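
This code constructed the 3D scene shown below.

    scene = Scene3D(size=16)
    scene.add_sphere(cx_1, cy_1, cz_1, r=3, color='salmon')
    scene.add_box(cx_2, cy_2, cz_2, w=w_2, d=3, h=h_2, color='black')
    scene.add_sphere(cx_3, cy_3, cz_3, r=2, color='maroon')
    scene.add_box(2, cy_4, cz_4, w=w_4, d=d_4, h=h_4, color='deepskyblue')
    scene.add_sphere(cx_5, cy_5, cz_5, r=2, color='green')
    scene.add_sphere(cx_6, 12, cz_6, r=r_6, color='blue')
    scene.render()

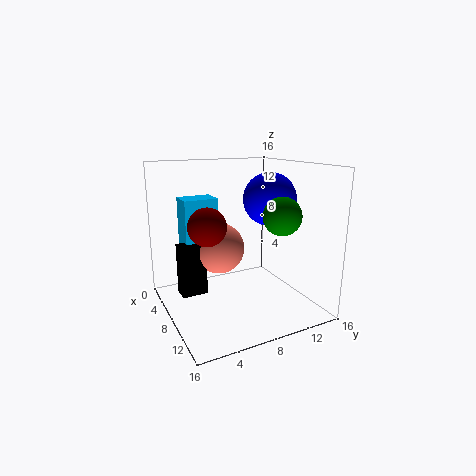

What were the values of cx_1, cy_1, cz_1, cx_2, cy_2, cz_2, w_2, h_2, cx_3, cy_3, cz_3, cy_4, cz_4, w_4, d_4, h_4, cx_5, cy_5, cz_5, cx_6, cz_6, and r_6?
cx_1 = 5, cy_1 = 7, cz_1 = 6, cx_2 = 4, cy_2 = 2, cz_2 = 1, w_2 = 2, h_2 = 6, cx_3 = 9, cy_3 = 4, cz_3 = 10, cy_4 = 3, cz_4 = 6, w_4 = 3, d_4 = 4, h_4 = 6, cx_5 = 12, cy_5 = 11, cz_5 = 11, cx_6 = 8, cz_6 = 12, r_6 = 3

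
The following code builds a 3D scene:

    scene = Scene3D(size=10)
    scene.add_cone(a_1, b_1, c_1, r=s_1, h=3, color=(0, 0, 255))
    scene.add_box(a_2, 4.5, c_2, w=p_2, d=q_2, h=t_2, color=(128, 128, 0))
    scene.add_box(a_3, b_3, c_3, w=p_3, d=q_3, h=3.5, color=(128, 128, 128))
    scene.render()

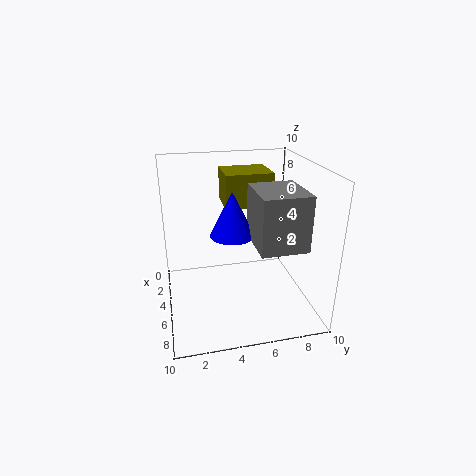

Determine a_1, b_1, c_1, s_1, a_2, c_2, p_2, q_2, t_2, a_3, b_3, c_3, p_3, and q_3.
a_1 = 5.5
b_1 = 4.5
c_1 = 5.5
s_1 = 1.5
a_2 = 0.5
c_2 = 6.5
p_2 = 3
q_2 = 3.5
t_2 = 2.5
a_3 = 5.5
b_3 = 5.5
c_3 = 5.5
p_3 = 3.5
q_3 = 3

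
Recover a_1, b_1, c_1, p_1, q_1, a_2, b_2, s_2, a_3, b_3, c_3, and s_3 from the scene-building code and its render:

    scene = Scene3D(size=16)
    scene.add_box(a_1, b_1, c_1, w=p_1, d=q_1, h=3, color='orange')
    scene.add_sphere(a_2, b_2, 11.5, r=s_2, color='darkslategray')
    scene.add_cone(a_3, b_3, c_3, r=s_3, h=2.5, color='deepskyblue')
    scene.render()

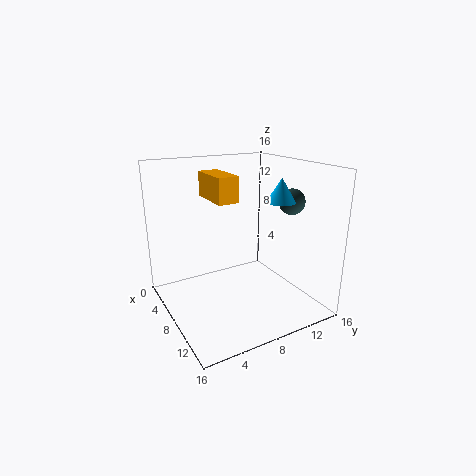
a_1 = 1; b_1 = 6.5; c_1 = 11.5; p_1 = 5.5; q_1 = 2.5; a_2 = 9; b_2 = 14.5; s_2 = 1.5; a_3 = 11.5; b_3 = 11; c_3 = 12.5; s_3 = 1.5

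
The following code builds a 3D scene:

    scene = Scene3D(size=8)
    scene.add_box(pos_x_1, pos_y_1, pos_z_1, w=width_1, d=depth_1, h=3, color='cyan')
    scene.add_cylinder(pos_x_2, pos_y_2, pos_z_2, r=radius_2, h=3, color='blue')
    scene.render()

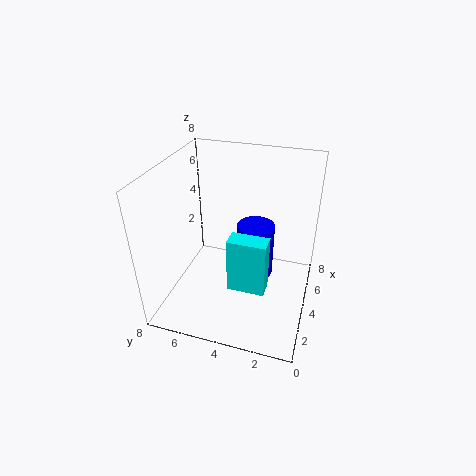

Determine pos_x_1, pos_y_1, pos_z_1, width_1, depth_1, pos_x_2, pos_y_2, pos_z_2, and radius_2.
pos_x_1 = 2
pos_y_1 = 2
pos_z_1 = 2
width_1 = 1
depth_1 = 2
pos_x_2 = 4
pos_y_2 = 3
pos_z_2 = 2
radius_2 = 1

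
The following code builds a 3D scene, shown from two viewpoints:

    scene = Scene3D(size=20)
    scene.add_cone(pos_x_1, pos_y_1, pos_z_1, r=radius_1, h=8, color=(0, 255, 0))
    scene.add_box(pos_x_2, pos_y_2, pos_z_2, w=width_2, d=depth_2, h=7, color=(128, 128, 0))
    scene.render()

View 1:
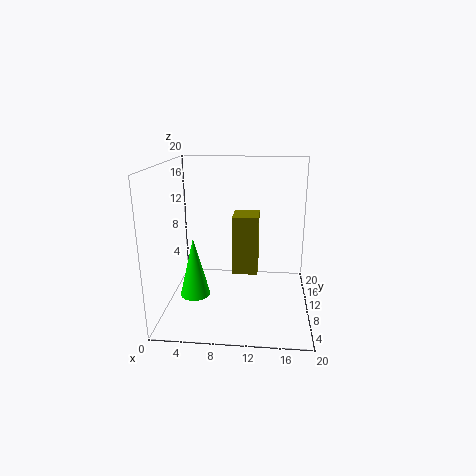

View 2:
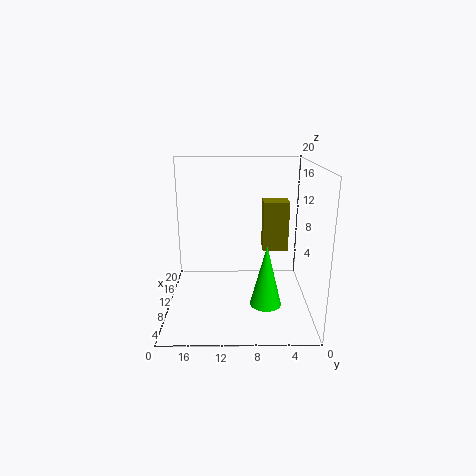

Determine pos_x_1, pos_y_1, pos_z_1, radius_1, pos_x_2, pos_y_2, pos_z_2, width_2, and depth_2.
pos_x_1 = 4.5; pos_y_1 = 6.5; pos_z_1 = 3; radius_1 = 2; pos_x_2 = 10; pos_y_2 = 3; pos_z_2 = 8; width_2 = 3; depth_2 = 3.5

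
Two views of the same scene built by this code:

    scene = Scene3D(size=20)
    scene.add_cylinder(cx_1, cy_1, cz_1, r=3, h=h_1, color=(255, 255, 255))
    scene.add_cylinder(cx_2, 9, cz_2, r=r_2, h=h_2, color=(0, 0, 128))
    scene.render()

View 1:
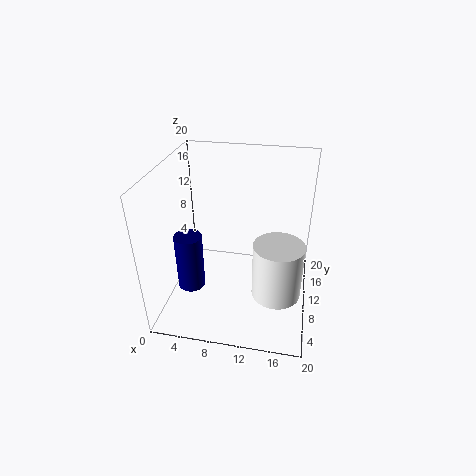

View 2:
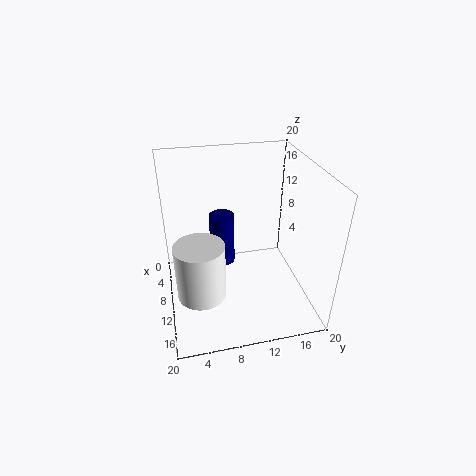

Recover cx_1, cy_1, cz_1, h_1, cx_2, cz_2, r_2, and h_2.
cx_1 = 16
cy_1 = 4
cz_1 = 6.5
h_1 = 7
cx_2 = 3
cz_2 = 1.5
r_2 = 2
h_2 = 8.5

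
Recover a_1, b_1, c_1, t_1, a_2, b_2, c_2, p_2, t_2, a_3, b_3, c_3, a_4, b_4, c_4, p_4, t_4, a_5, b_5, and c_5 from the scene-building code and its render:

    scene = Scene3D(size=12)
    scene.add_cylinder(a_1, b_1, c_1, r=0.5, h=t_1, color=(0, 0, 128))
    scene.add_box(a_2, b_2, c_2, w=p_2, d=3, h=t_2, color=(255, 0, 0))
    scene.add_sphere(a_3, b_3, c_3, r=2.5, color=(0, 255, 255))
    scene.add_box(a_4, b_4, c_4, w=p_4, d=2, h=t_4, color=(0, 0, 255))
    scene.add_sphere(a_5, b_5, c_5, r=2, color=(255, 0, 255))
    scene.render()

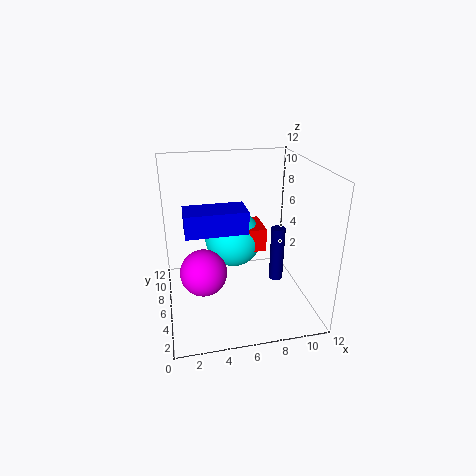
a_1 = 8; b_1 = 2; c_1 = 4.5; t_1 = 4; a_2 = 7; b_2 = 6; c_2 = 4.5; p_2 = 1.5; t_2 = 2; a_3 = 6; b_3 = 8; c_3 = 5; a_4 = 1.5; b_4 = 0.5; c_4 = 9; p_4 = 4; t_4 = 1.5; a_5 = 3; b_5 = 6; c_5 = 3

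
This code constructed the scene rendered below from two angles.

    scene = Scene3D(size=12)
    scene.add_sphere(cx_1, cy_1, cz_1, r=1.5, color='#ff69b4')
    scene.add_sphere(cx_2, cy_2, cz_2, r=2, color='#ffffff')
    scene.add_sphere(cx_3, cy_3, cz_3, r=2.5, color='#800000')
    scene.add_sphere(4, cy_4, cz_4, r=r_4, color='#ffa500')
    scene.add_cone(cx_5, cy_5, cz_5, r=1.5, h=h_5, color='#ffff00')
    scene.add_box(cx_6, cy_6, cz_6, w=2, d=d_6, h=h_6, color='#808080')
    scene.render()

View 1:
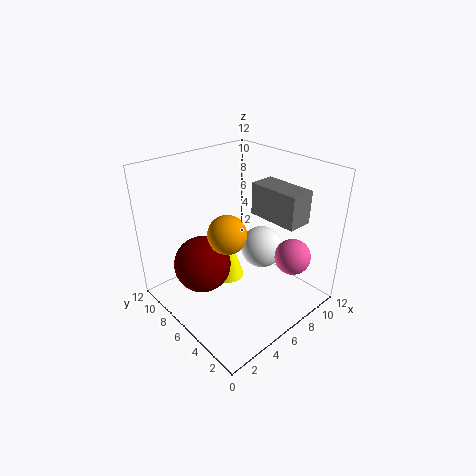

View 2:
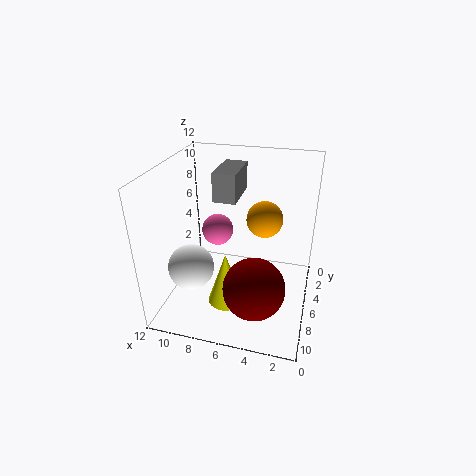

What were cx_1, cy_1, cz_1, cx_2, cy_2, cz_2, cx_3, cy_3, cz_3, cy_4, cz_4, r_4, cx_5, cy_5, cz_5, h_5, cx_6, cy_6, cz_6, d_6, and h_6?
cx_1 = 9; cy_1 = 2.5; cz_1 = 4.5; cx_2 = 10; cy_2 = 7; cz_2 = 3; cx_3 = 4; cy_3 = 8.5; cz_3 = 3; cy_4 = 5; cz_4 = 7.5; r_4 = 1.5; cx_5 = 6.5; cy_5 = 8; cz_5 = 1; h_5 = 4.5; cx_6 = 6.5; cy_6 = 1; cz_6 = 8.5; d_6 = 4; h_6 = 2.5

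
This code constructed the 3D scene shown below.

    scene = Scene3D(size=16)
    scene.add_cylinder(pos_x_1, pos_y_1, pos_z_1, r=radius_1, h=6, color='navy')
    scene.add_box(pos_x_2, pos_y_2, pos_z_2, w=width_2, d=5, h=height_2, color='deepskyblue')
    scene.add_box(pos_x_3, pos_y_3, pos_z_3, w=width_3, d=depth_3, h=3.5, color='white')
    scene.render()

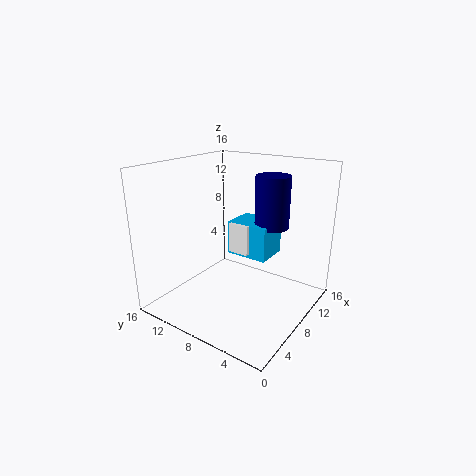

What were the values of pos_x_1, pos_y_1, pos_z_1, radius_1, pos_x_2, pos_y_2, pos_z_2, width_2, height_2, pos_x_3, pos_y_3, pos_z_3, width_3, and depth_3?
pos_x_1 = 12
pos_y_1 = 6
pos_z_1 = 8.5
radius_1 = 2
pos_x_2 = 9.5
pos_y_2 = 5.5
pos_z_2 = 5
width_2 = 4
height_2 = 4
pos_x_3 = 9
pos_y_3 = 7.5
pos_z_3 = 5.5
width_3 = 2
depth_3 = 2.5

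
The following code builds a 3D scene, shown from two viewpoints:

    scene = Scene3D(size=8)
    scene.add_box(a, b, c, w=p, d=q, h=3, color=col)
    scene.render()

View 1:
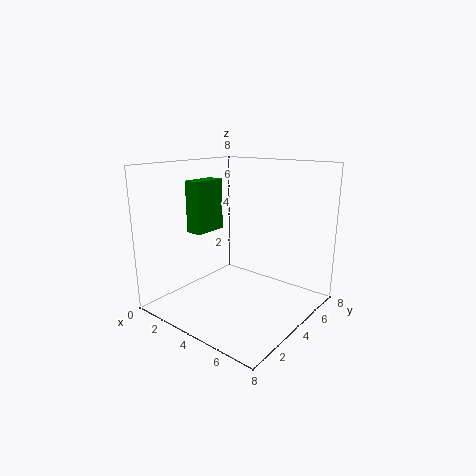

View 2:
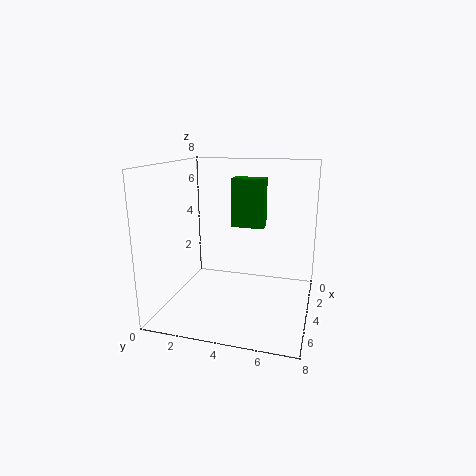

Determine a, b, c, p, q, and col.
a = 1; b = 3; c = 4; p = 1; q = 2; col = 'green'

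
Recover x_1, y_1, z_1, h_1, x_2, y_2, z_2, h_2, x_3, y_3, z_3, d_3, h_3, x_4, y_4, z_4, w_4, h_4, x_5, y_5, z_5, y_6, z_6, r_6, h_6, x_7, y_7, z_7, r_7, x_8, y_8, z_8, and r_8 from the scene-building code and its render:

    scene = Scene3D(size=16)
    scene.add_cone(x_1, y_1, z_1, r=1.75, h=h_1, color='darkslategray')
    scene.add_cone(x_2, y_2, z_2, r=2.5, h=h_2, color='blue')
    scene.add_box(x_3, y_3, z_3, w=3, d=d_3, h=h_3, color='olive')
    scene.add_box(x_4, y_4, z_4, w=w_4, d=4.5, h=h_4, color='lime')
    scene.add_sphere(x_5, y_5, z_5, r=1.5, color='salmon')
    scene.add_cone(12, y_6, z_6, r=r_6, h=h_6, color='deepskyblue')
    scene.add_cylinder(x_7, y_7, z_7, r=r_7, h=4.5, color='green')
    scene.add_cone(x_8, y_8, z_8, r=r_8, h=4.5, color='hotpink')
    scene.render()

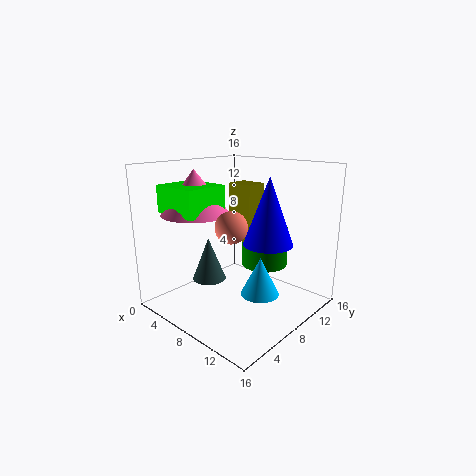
x_1 = 7.25
y_1 = 4.25
z_1 = 4.25
h_1 = 4.5
x_2 = 12.5
y_2 = 7.5
z_2 = 8.5
h_2 = 6.75
x_3 = 5.75
y_3 = 9
z_3 = 7.25
d_3 = 2.5
h_3 = 6.5
x_4 = 3.5
y_4 = 1
z_4 = 11.5
w_4 = 5
h_4 = 2.75
x_5 = 11.5
y_5 = 3.25
z_5 = 11
y_6 = 7
z_6 = 3
r_6 = 2
h_6 = 4
x_7 = 8.5
y_7 = 12.25
z_7 = 3.75
r_7 = 2.75
x_8 = 6
y_8 = 3.75
z_8 = 11.25
r_8 = 3.5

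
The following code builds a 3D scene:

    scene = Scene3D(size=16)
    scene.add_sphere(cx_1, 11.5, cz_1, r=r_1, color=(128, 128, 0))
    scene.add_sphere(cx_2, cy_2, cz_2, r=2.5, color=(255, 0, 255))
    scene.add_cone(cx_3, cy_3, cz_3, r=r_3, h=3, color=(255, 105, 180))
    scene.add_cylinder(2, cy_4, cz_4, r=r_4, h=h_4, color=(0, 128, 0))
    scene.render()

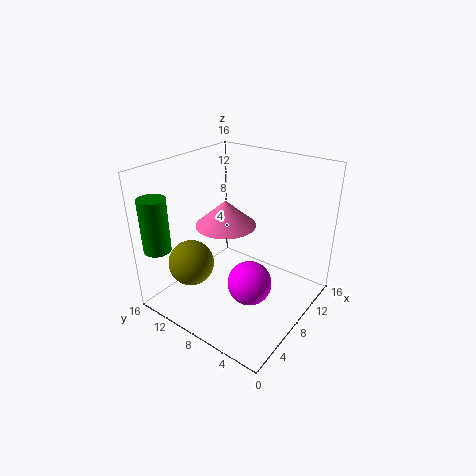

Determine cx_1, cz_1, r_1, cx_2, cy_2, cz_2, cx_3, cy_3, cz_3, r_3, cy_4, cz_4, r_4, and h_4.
cx_1 = 4, cz_1 = 5.5, r_1 = 2.5, cx_2 = 7.5, cy_2 = 6, cz_2 = 3, cx_3 = 9, cy_3 = 10.5, cz_3 = 8.5, r_3 = 3.5, cy_4 = 14.5, cz_4 = 7, r_4 = 1.5, h_4 = 6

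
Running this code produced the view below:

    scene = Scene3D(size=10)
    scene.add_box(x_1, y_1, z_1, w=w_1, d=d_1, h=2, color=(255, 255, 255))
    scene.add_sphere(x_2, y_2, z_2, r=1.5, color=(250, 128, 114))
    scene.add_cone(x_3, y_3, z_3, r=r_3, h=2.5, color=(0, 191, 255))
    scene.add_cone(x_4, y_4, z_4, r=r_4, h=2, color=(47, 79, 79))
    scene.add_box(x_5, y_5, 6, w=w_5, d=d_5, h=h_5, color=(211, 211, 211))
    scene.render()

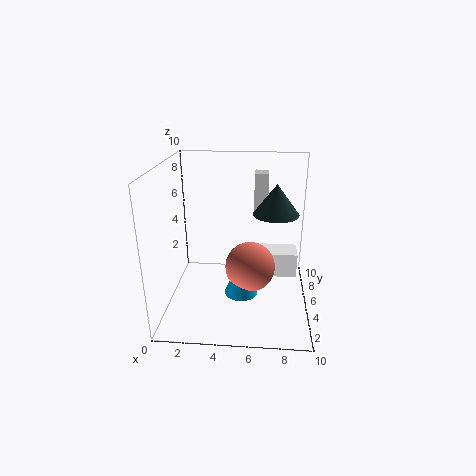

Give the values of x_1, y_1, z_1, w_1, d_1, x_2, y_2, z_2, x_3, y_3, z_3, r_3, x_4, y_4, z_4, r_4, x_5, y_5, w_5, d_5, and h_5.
x_1 = 6.5; y_1 = 7.5; z_1 = 0.5; w_1 = 3; d_1 = 2; x_2 = 6; y_2 = 2; z_2 = 4.5; x_3 = 5.5; y_3 = 1.5; z_3 = 3; r_3 = 1; x_4 = 7.5; y_4 = 4.5; z_4 = 7; r_4 = 1.5; x_5 = 6; y_5 = 7; w_5 = 1; d_5 = 1.5; h_5 = 3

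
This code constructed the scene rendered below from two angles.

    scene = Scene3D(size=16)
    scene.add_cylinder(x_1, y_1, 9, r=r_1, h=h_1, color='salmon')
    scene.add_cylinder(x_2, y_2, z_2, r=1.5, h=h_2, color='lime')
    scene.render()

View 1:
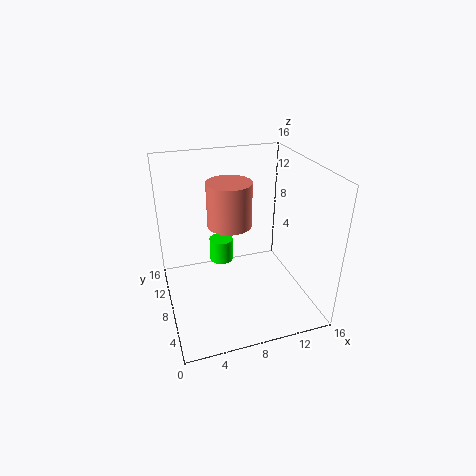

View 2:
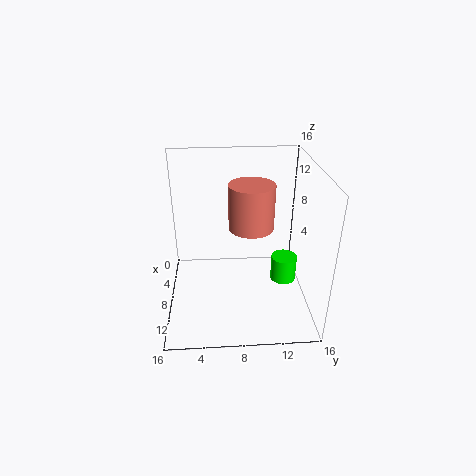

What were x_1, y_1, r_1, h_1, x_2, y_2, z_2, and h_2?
x_1 = 7.5; y_1 = 9.5; r_1 = 2.5; h_1 = 5; x_2 = 7.5; y_2 = 13.5; z_2 = 2; h_2 = 3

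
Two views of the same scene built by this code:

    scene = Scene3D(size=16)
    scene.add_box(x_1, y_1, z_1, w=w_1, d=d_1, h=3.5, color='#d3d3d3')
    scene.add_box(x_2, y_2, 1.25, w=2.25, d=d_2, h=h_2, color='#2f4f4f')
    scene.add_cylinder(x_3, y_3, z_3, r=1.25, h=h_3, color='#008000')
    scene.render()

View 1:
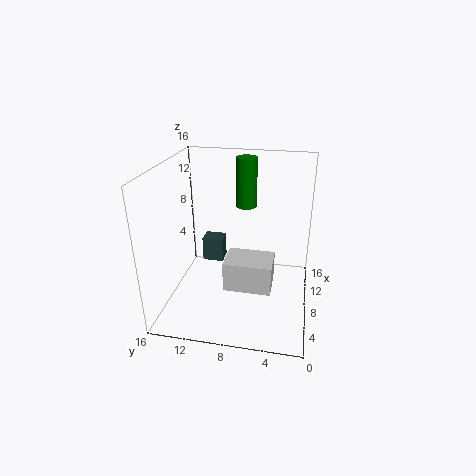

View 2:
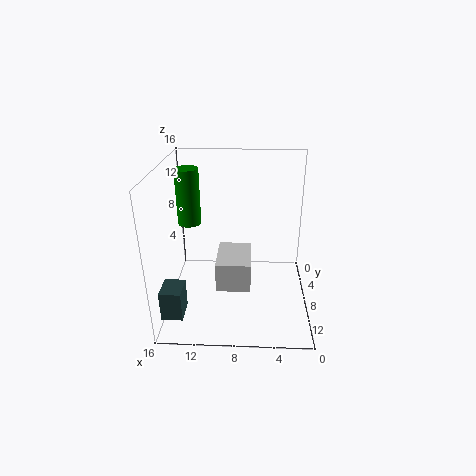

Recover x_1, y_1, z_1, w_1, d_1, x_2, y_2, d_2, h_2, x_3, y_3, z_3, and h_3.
x_1 = 6.5
y_1 = 4
z_1 = 1.75
w_1 = 4
d_1 = 5.5
x_2 = 13.5
y_2 = 11.25
d_2 = 2.75
h_2 = 3.25
x_3 = 13.25
y_3 = 8
z_3 = 9.75
h_3 = 6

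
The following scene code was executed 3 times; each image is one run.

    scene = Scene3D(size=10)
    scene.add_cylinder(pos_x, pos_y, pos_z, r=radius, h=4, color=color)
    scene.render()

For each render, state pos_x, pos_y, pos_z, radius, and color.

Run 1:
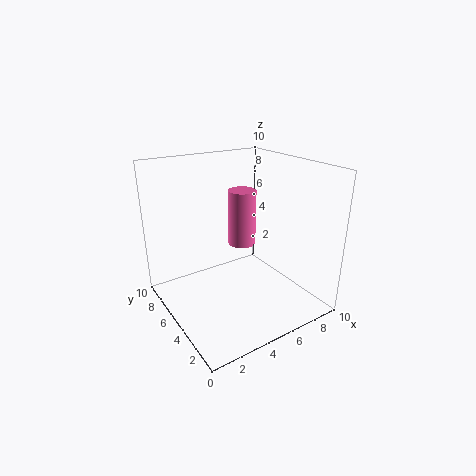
pos_x = 6, pos_y = 6, pos_z = 4, radius = 1, color = 'hotpink'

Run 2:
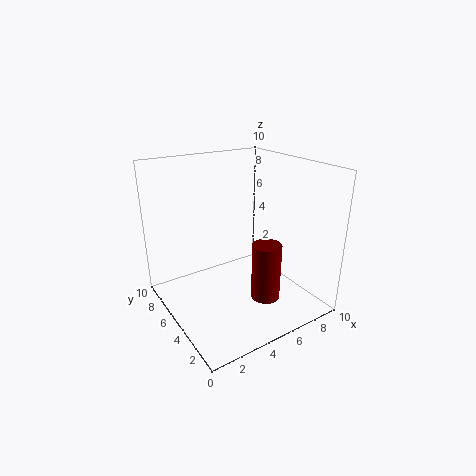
pos_x = 6, pos_y = 3, pos_z = 1, radius = 1, color = 'maroon'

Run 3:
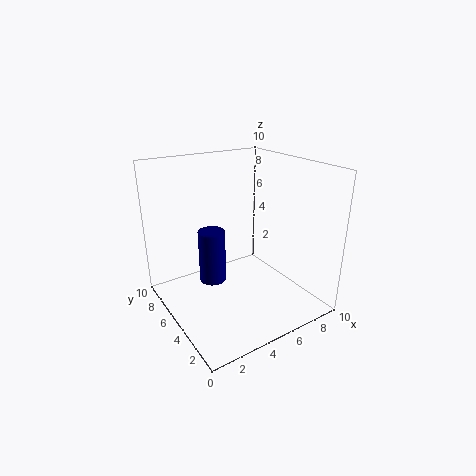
pos_x = 4, pos_y = 7, pos_z = 1, radius = 1, color = 'navy'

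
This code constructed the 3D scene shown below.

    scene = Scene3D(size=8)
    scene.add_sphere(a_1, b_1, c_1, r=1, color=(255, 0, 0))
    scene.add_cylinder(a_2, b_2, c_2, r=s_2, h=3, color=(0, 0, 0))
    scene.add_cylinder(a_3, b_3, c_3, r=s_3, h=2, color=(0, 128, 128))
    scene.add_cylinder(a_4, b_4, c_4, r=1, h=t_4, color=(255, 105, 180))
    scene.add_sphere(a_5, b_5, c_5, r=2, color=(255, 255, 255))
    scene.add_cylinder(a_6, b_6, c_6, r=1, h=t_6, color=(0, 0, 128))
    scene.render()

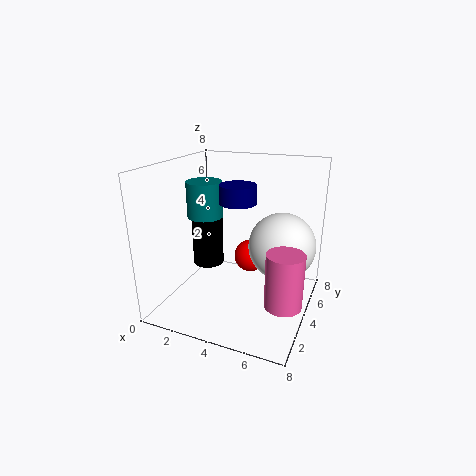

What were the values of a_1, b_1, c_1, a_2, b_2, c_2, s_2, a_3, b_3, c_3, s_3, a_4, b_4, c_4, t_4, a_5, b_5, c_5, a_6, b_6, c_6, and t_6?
a_1 = 4
b_1 = 6
c_1 = 2
a_2 = 1
b_2 = 6
c_2 = 1
s_2 = 1
a_3 = 2
b_3 = 4
c_3 = 5
s_3 = 1
a_4 = 7
b_4 = 3
c_4 = 1
t_4 = 3
a_5 = 6
b_5 = 6
c_5 = 3
a_6 = 4
b_6 = 4
c_6 = 6
t_6 = 1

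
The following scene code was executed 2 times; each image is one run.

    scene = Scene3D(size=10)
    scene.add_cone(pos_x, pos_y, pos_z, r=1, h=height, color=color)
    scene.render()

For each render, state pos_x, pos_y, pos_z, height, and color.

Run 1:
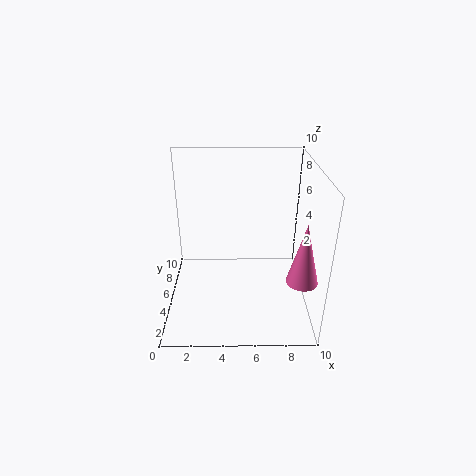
pos_x = 9, pos_y = 2, pos_z = 3.5, height = 4, color = 'hotpink'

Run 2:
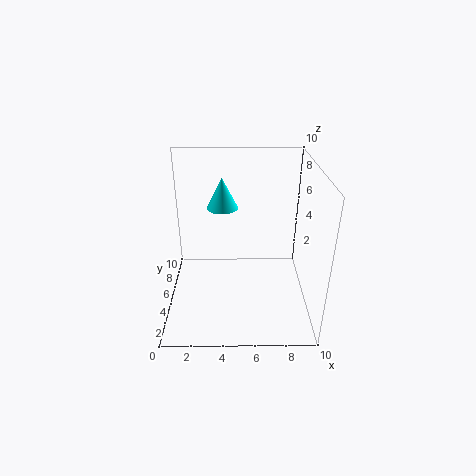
pos_x = 4, pos_y = 4.5, pos_z = 7.5, height = 2, color = 'cyan'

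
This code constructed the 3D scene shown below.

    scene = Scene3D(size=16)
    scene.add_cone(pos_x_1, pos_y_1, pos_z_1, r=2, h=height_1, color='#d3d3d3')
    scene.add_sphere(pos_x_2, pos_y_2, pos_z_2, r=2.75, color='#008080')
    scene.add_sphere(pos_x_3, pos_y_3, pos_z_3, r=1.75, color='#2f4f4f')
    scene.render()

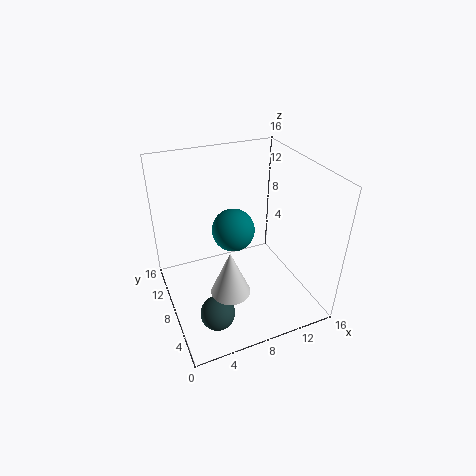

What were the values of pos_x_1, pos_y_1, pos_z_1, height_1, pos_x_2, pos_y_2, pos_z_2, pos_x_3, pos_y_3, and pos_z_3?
pos_x_1 = 5.25; pos_y_1 = 3.5; pos_z_1 = 5; height_1 = 4.75; pos_x_2 = 9.5; pos_y_2 = 13; pos_z_2 = 5.75; pos_x_3 = 3.5; pos_y_3 = 2.75; pos_z_3 = 3.25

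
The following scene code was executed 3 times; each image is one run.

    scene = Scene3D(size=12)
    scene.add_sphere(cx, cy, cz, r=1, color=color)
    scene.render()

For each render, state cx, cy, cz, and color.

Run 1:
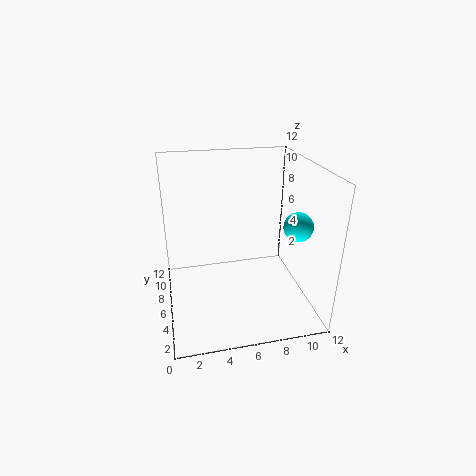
cx = 9, cy = 1, cz = 9, color = 'cyan'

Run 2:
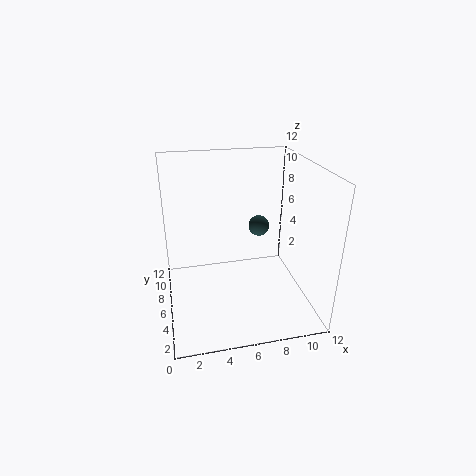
cx = 9, cy = 10, cz = 5, color = 'darkslategray'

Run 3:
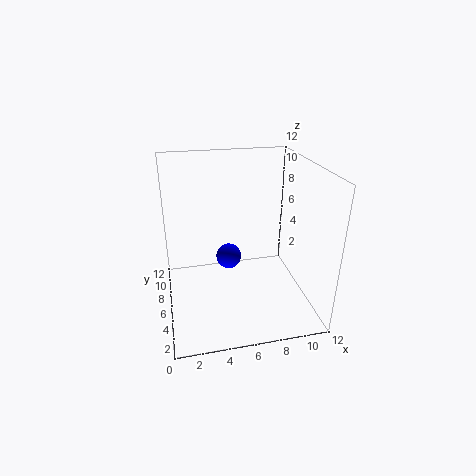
cx = 5, cy = 5, cz = 5, color = 'blue'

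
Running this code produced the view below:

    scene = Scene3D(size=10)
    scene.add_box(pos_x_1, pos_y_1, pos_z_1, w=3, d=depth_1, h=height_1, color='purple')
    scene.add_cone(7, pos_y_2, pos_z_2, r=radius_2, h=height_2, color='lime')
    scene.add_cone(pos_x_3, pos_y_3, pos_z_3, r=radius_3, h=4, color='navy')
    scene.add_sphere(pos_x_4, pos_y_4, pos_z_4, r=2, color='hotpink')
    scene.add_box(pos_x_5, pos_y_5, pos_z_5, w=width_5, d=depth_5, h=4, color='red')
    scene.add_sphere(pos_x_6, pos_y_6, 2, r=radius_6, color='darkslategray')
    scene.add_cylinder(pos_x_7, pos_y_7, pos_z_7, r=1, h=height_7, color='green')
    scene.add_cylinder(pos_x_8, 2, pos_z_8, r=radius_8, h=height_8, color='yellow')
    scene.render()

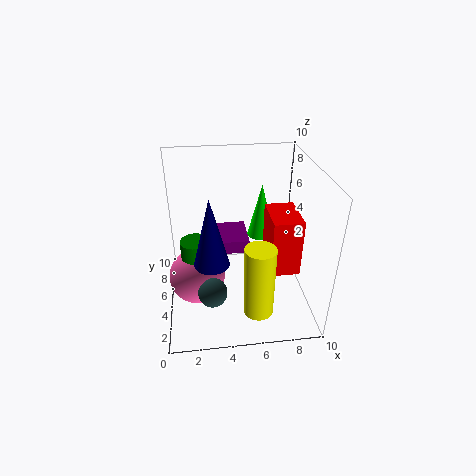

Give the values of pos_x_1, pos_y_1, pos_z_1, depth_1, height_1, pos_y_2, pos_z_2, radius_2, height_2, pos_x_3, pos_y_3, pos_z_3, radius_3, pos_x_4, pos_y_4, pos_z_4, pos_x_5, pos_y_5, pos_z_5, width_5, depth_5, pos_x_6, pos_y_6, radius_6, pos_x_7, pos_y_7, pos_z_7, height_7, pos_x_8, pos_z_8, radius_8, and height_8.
pos_x_1 = 3, pos_y_1 = 6, pos_z_1 = 3, depth_1 = 3, height_1 = 1, pos_y_2 = 7, pos_z_2 = 4, radius_2 = 1, height_2 = 4, pos_x_3 = 3, pos_y_3 = 1, pos_z_3 = 6, radius_3 = 1, pos_x_4 = 2, pos_y_4 = 5, pos_z_4 = 2, pos_x_5 = 7, pos_y_5 = 3, pos_z_5 = 3, width_5 = 2, depth_5 = 3, pos_x_6 = 3, pos_y_6 = 3, radius_6 = 1, pos_x_7 = 2, pos_y_7 = 5, pos_z_7 = 2, height_7 = 3, pos_x_8 = 6, pos_z_8 = 1, radius_8 = 1, height_8 = 5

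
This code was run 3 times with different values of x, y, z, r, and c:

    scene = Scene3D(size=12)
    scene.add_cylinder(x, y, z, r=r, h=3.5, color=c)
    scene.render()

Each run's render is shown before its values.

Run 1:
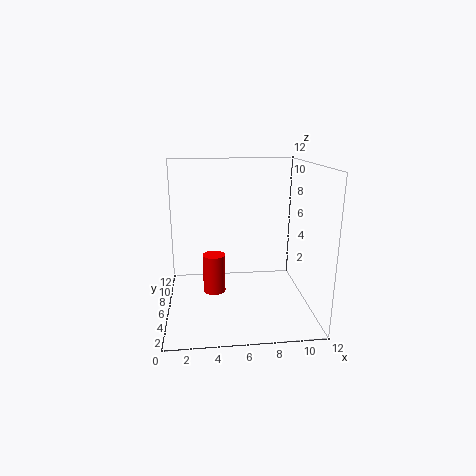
x = 4; y = 7.5; z = 0.5; r = 1; c = 'red'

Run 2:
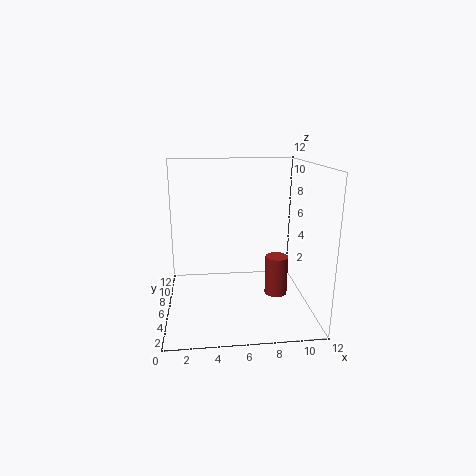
x = 9.5; y = 6.5; z = 0.5; r = 1; c = 'brown'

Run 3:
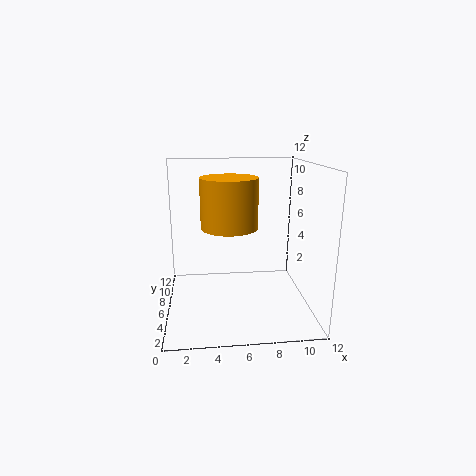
x = 5; y = 2.5; z = 8; r = 2; c = 'orange'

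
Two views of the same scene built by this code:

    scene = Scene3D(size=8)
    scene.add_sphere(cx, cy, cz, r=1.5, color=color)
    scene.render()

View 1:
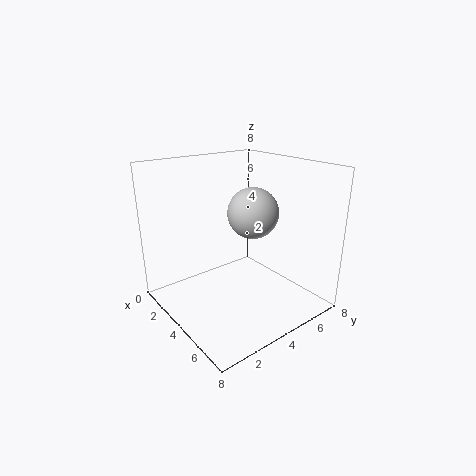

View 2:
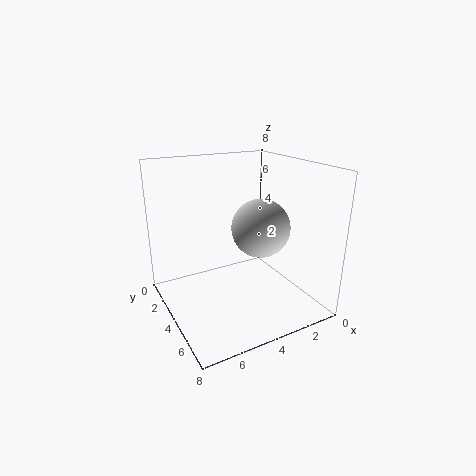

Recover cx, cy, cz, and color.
cx = 3.5
cy = 5.5
cz = 5
color = 'lightgray'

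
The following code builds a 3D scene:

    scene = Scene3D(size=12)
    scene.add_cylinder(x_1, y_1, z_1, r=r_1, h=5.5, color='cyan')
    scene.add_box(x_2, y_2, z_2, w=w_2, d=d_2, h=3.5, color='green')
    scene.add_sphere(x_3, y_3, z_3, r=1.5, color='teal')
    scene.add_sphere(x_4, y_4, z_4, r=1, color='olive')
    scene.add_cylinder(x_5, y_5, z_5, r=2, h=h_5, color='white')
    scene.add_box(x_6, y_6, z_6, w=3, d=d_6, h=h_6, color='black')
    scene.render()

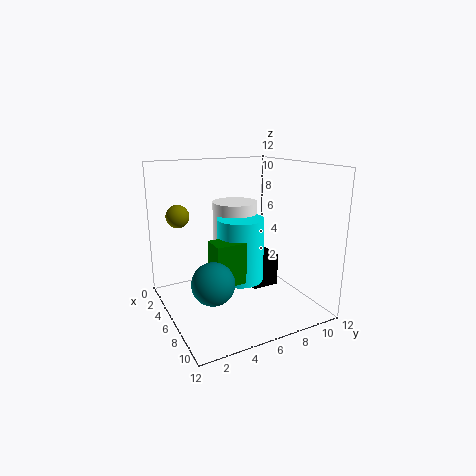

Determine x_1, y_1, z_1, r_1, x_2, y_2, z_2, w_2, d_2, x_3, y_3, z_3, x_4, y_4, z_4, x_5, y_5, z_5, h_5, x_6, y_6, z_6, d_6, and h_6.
x_1 = 5.5
y_1 = 6.5
z_1 = 2
r_1 = 2
x_2 = 5.5
y_2 = 3.5
z_2 = 2.5
w_2 = 2
d_2 = 2.5
x_3 = 10
y_3 = 2
z_3 = 4.5
x_4 = 2.5
y_4 = 2
z_4 = 7.5
x_5 = 3.5
y_5 = 7
z_5 = 4.5
h_5 = 4
x_6 = 2.5
y_6 = 8
z_6 = 0.5
d_6 = 2.5
h_6 = 3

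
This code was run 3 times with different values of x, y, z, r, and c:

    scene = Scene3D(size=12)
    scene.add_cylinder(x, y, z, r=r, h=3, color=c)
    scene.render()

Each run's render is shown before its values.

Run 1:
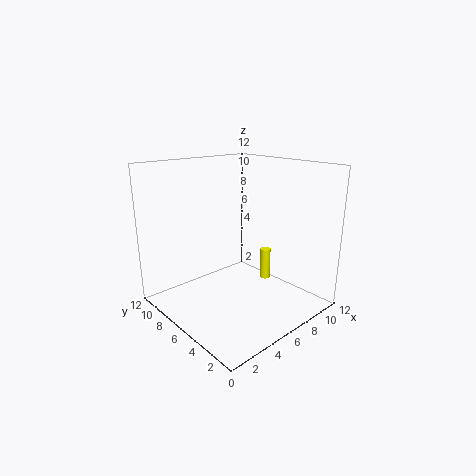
x = 10.5, y = 7, z = 0.5, r = 0.5, c = 'yellow'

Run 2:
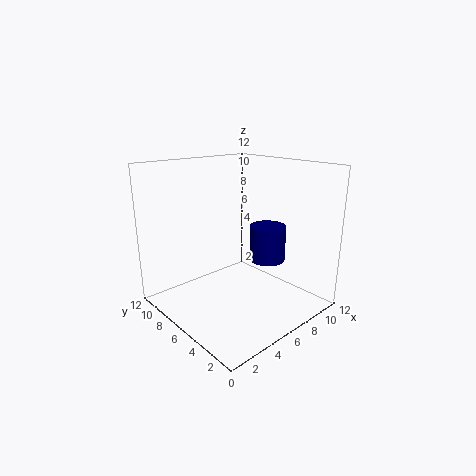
x = 8, y = 4.5, z = 4, r = 1.5, c = 'navy'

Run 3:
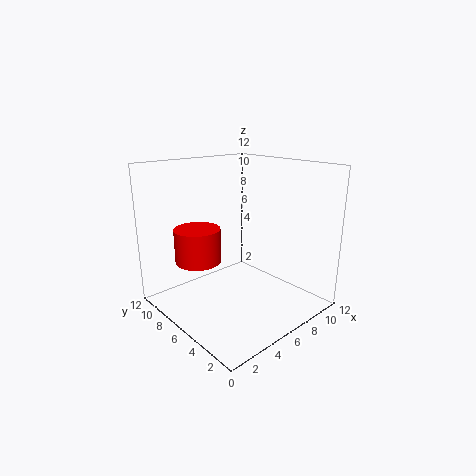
x = 4, y = 9, z = 3.5, r = 2, c = 'red'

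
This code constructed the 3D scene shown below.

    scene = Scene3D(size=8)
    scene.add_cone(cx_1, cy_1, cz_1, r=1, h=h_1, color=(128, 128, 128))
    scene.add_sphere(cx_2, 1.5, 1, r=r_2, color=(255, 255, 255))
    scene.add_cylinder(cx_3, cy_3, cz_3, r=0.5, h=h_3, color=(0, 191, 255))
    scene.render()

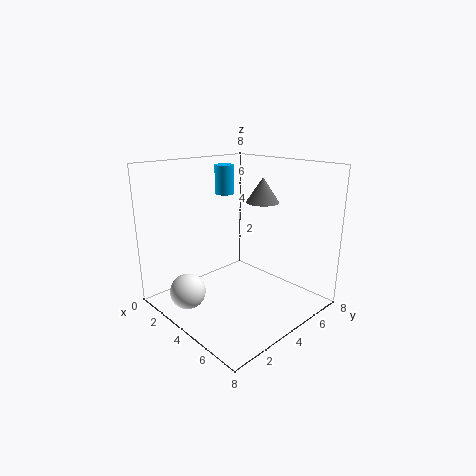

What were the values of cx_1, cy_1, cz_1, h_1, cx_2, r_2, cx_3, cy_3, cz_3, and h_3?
cx_1 = 3.5
cy_1 = 6.5
cz_1 = 5.5
h_1 = 1.5
cx_2 = 2.5
r_2 = 1
cx_3 = 3.5
cy_3 = 3.5
cz_3 = 6.5
h_3 = 1.5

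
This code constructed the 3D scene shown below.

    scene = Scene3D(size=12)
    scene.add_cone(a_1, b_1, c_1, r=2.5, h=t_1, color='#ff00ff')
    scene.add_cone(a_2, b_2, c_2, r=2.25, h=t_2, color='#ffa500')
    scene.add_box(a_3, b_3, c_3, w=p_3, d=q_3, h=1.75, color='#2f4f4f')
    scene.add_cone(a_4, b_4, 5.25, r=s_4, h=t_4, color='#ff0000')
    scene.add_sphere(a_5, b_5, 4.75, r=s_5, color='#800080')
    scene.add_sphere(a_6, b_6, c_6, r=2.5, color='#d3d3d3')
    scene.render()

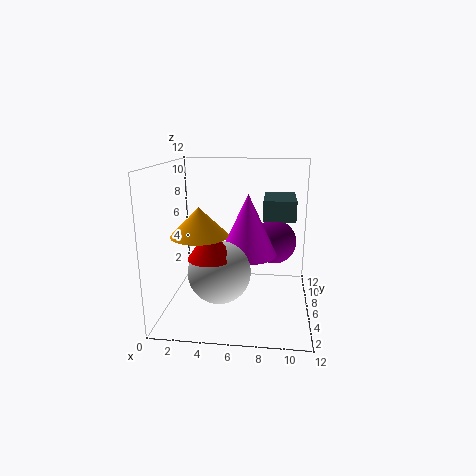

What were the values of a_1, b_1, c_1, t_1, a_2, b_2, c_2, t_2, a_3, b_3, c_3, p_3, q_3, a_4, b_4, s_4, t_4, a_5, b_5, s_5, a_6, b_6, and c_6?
a_1 = 6.75
b_1 = 7
c_1 = 4.25
t_1 = 5.25
a_2 = 3.25
b_2 = 4
c_2 = 6.75
t_2 = 2.25
a_3 = 8
b_3 = 6.75
c_3 = 7.25
p_3 = 2.75
q_3 = 4.25
a_4 = 4.25
b_4 = 3.25
s_4 = 1.75
t_4 = 2.5
a_5 = 9
b_5 = 9
s_5 = 2
a_6 = 4.75
b_6 = 4
c_6 = 3.75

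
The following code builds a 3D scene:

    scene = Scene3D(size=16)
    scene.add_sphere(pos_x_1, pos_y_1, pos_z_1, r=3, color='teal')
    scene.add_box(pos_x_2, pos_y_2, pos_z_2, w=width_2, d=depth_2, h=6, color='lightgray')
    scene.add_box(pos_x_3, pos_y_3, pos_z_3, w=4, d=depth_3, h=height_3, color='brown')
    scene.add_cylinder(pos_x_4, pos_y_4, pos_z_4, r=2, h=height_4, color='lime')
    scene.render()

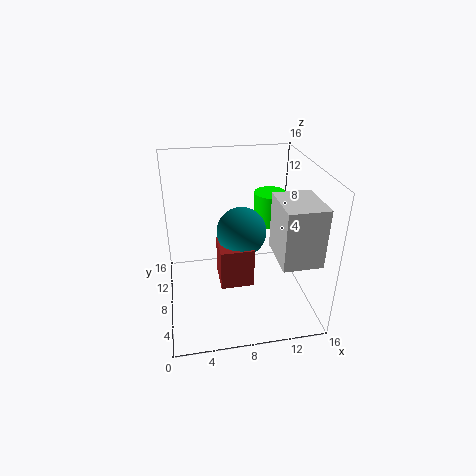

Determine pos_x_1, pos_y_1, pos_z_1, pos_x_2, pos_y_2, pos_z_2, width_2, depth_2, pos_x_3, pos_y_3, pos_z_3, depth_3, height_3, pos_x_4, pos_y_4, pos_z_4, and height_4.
pos_x_1 = 9; pos_y_1 = 11; pos_z_1 = 7; pos_x_2 = 11; pos_y_2 = 1; pos_z_2 = 8; width_2 = 4; depth_2 = 5; pos_x_3 = 6; pos_y_3 = 8; pos_z_3 = 1; depth_3 = 4; height_3 = 5; pos_x_4 = 13; pos_y_4 = 13; pos_z_4 = 7; height_4 = 4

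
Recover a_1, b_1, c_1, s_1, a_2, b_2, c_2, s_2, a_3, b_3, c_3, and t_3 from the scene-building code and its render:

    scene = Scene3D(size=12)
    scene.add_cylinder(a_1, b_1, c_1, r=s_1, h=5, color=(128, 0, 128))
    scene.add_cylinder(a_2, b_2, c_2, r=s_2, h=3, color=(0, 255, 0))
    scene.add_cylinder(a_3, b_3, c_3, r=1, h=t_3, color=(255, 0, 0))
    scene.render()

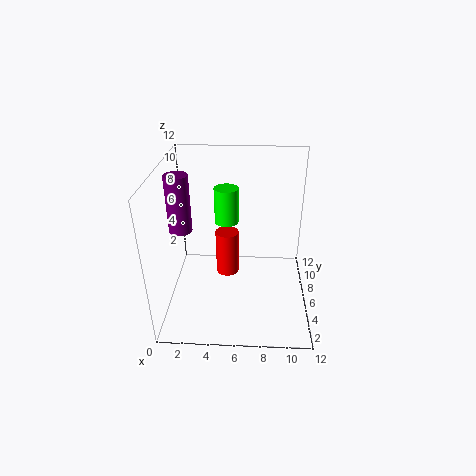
a_1 = 1; b_1 = 7; c_1 = 6; s_1 = 1; a_2 = 5; b_2 = 7; c_2 = 7; s_2 = 1; a_3 = 5; b_3 = 7; c_3 = 2; t_3 = 4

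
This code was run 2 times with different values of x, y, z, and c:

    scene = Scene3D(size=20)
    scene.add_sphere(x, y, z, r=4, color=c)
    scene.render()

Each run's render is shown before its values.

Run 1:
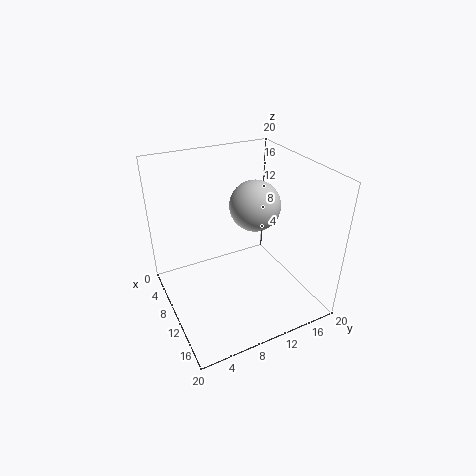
x = 5
y = 15.5
z = 11.5
c = 'lightgray'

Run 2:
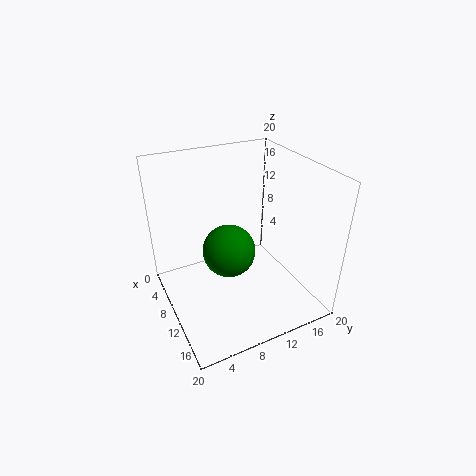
x = 7
y = 10
z = 6
c = 'green'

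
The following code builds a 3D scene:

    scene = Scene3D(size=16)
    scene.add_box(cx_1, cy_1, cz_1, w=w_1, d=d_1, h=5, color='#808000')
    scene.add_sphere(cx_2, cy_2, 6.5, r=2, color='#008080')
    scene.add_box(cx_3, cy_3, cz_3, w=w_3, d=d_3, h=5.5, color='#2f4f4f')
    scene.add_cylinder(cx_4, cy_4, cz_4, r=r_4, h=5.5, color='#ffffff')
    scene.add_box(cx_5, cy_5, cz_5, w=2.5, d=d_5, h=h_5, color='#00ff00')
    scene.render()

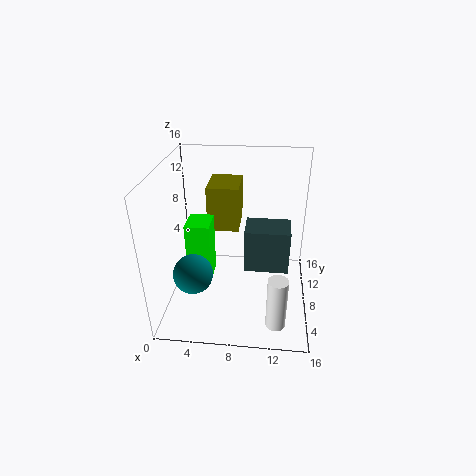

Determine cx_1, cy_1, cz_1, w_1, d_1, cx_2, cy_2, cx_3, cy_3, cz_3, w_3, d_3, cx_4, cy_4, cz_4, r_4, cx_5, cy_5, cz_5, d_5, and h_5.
cx_1 = 4.5
cy_1 = 8.5
cz_1 = 8.5
w_1 = 3.5
d_1 = 4.5
cx_2 = 4
cy_2 = 3
cx_3 = 8.5
cy_3 = 10
cz_3 = 2
w_3 = 5.5
d_3 = 4
cx_4 = 12.5
cy_4 = 1.5
cz_4 = 2
r_4 = 1
cx_5 = 3
cy_5 = 4.5
cz_5 = 4.5
d_5 = 3
h_5 = 6.5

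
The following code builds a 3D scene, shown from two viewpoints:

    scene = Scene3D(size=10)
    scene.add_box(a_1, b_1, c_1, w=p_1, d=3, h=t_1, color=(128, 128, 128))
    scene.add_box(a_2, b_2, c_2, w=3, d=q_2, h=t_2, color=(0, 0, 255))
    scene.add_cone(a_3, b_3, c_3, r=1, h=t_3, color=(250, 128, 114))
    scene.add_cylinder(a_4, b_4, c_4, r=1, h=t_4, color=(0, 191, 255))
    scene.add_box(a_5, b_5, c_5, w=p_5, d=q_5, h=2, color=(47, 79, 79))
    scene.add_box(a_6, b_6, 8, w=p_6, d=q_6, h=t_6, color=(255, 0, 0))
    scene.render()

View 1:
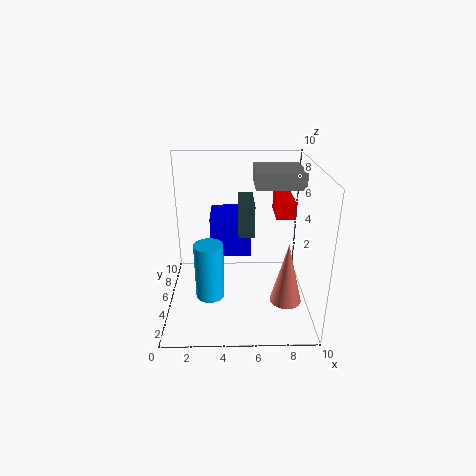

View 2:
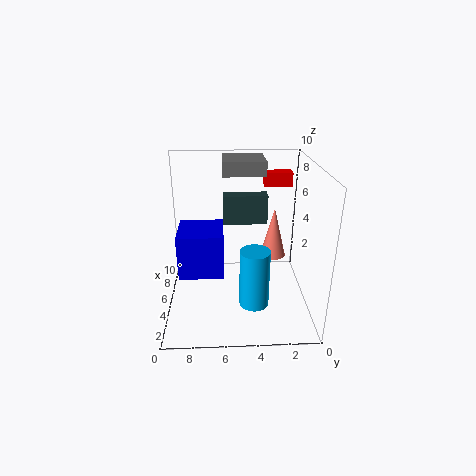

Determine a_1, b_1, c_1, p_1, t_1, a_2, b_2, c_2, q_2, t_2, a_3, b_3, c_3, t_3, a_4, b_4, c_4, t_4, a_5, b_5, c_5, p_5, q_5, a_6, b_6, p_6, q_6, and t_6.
a_1 = 6, b_1 = 3, c_1 = 9, p_1 = 3, t_1 = 1, a_2 = 3, b_2 = 6, c_2 = 3, q_2 = 3, t_2 = 3, a_3 = 8, b_3 = 2, c_3 = 2, t_3 = 4, a_4 = 3, b_4 = 4, c_4 = 1, t_4 = 4, a_5 = 5, b_5 = 3, c_5 = 6, p_5 = 1, q_5 = 3, a_6 = 7, b_6 = 1, p_6 = 1, q_6 = 2, t_6 = 1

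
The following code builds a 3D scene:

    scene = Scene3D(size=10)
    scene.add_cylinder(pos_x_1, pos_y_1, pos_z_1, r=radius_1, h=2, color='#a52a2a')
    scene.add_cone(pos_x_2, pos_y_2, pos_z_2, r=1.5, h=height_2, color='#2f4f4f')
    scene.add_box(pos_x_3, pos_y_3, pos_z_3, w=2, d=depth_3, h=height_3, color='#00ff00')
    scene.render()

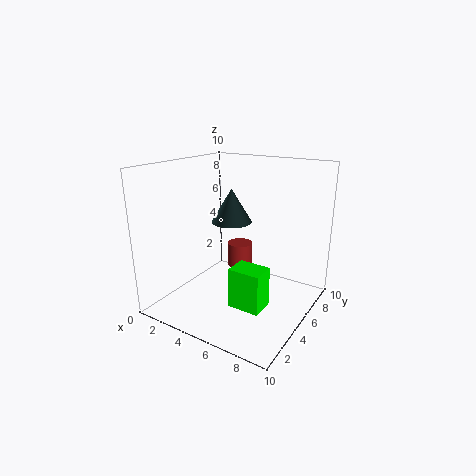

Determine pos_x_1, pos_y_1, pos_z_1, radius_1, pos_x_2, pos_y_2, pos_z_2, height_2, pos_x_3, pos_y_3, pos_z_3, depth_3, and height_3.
pos_x_1 = 3
pos_y_1 = 8.5
pos_z_1 = 1
radius_1 = 1
pos_x_2 = 3.5
pos_y_2 = 6.5
pos_z_2 = 5.5
height_2 = 2.5
pos_x_3 = 6.5
pos_y_3 = 1.5
pos_z_3 = 2
depth_3 = 1.5
height_3 = 2.5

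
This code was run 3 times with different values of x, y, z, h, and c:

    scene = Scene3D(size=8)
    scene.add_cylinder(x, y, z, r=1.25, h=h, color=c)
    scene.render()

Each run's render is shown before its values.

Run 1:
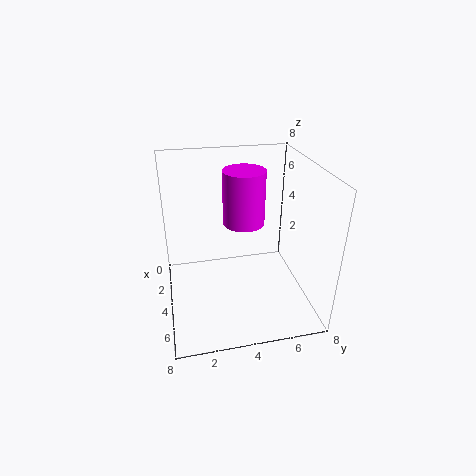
x = 2.25, y = 4.75, z = 4, h = 3.25, c = 'magenta'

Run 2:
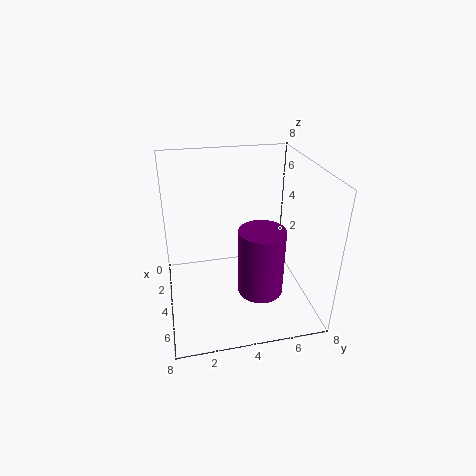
x = 5.25, y = 5, z = 1.25, h = 3.75, c = 'purple'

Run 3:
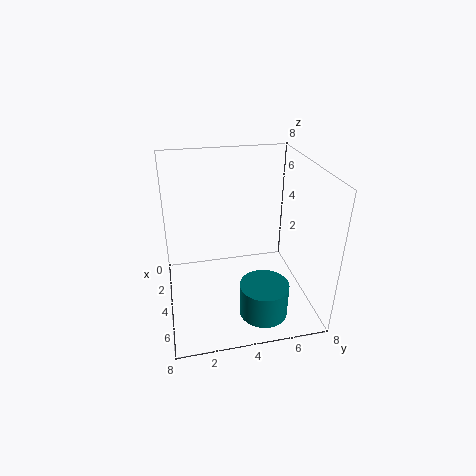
x = 6.75, y = 4.75, z = 1, h = 1.75, c = 'teal'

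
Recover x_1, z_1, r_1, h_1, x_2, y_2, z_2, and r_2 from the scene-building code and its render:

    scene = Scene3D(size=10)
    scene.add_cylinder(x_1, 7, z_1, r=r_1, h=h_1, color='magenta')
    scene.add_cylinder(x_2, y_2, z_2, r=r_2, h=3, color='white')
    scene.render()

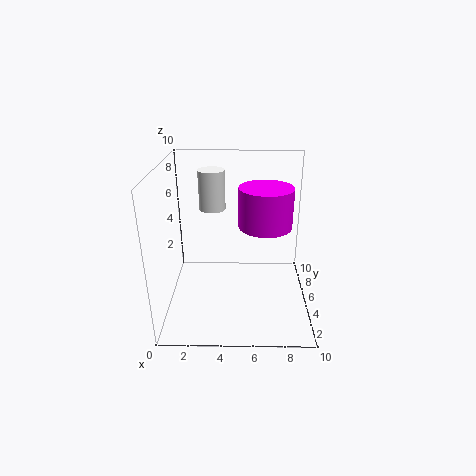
x_1 = 7
z_1 = 5
r_1 = 2
h_1 = 3
x_2 = 3
y_2 = 8
z_2 = 6
r_2 = 1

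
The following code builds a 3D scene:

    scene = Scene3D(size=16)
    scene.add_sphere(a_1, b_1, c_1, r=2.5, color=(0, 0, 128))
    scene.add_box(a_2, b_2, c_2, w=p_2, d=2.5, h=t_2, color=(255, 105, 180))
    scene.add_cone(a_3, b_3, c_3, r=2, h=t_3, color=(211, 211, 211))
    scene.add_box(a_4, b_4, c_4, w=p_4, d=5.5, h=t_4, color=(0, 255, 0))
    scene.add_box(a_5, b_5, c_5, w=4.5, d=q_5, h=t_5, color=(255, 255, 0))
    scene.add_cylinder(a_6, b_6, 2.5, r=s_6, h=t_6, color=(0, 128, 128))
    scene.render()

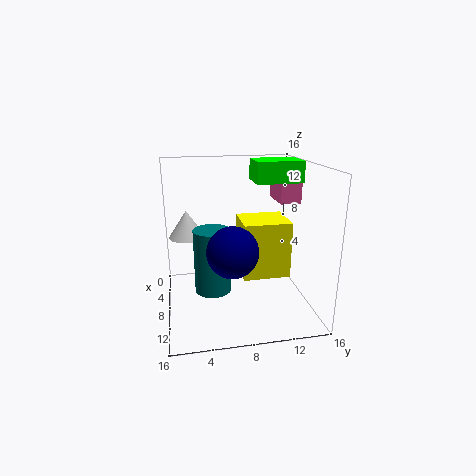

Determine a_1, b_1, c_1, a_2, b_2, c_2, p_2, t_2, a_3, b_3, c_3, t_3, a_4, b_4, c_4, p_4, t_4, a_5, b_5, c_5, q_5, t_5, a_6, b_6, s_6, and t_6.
a_1 = 13; b_1 = 6.5; c_1 = 8.5; a_2 = 1.5; b_2 = 13.5; c_2 = 11; p_2 = 4.5; t_2 = 3; a_3 = 6.5; b_3 = 2.5; c_3 = 8; t_3 = 3; a_4 = 2.5; b_4 = 10.5; c_4 = 13.5; p_4 = 4; t_4 = 2.5; a_5 = 7; b_5 = 8; c_5 = 4.5; q_5 = 5; t_5 = 6; a_6 = 9; b_6 = 5; s_6 = 2; t_6 = 7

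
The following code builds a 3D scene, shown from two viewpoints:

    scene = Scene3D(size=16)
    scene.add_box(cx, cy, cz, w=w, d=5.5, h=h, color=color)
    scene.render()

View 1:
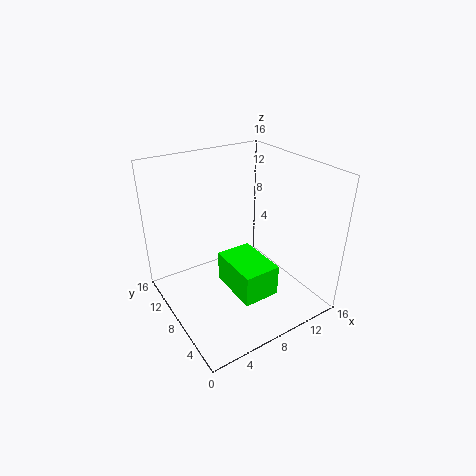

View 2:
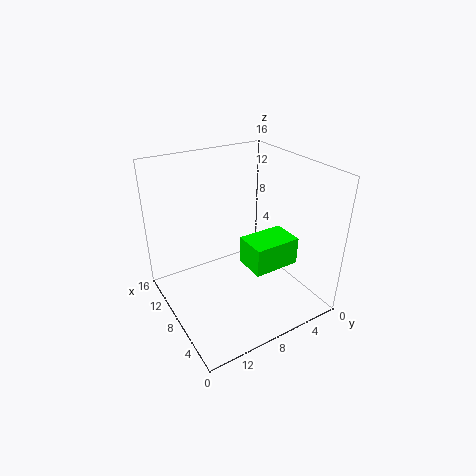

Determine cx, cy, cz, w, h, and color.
cx = 5; cy = 1.75; cz = 4.25; w = 3.75; h = 3.25; color = 'lime'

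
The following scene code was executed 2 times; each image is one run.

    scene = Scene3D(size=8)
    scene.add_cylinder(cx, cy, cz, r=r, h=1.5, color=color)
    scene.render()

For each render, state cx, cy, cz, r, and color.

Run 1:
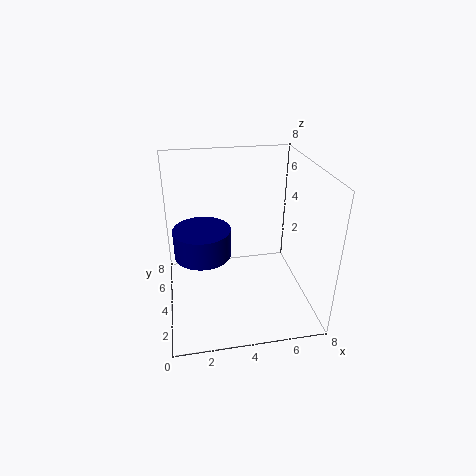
cx = 2, cy = 3.5, cz = 3.5, r = 1.5, color = 'navy'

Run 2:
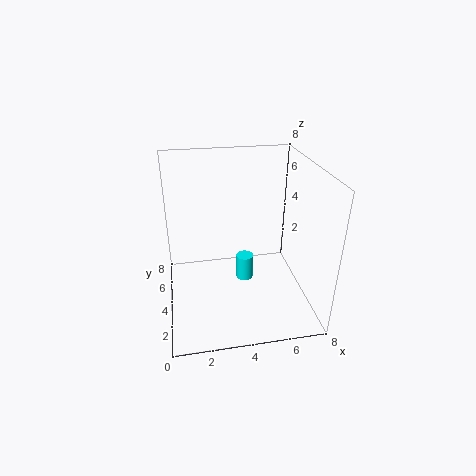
cx = 4.5, cy = 4.5, cz = 1, r = 0.5, color = 'cyan'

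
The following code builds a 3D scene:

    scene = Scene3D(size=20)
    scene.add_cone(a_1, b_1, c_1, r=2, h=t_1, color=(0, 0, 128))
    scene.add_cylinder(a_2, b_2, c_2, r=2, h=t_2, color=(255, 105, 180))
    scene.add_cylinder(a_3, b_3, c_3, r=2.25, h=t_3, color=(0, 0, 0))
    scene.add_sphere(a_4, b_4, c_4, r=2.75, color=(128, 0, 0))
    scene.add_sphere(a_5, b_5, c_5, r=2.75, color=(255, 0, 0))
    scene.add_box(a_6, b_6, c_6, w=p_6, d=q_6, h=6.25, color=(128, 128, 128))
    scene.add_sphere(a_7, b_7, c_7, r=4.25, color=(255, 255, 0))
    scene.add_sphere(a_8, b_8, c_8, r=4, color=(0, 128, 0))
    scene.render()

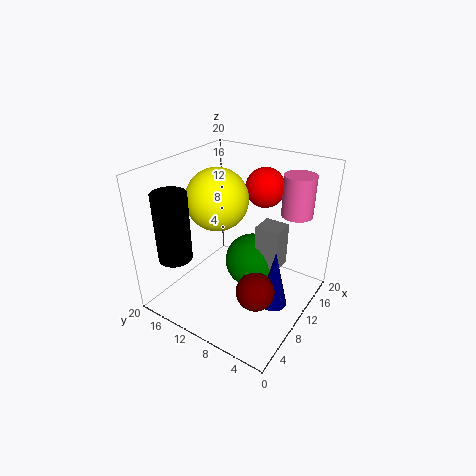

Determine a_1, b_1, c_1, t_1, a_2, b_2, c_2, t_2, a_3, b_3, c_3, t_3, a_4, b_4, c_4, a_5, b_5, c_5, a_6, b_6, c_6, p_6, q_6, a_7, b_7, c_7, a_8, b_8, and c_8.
a_1 = 11
b_1 = 4.5
c_1 = 0.25
t_1 = 8.75
a_2 = 12.5
b_2 = 2.75
c_2 = 14.5
t_2 = 5.25
a_3 = 3.25
b_3 = 15.5
c_3 = 8.5
t_3 = 9.25
a_4 = 8.75
b_4 = 6.25
c_4 = 3
a_5 = 14.5
b_5 = 8.5
c_5 = 16.25
a_6 = 11.25
b_6 = 4.5
c_6 = 5.5
p_6 = 3.25
q_6 = 3.5
a_7 = 9.5
b_7 = 13
c_7 = 15.25
a_8 = 12.75
b_8 = 9.25
c_8 = 5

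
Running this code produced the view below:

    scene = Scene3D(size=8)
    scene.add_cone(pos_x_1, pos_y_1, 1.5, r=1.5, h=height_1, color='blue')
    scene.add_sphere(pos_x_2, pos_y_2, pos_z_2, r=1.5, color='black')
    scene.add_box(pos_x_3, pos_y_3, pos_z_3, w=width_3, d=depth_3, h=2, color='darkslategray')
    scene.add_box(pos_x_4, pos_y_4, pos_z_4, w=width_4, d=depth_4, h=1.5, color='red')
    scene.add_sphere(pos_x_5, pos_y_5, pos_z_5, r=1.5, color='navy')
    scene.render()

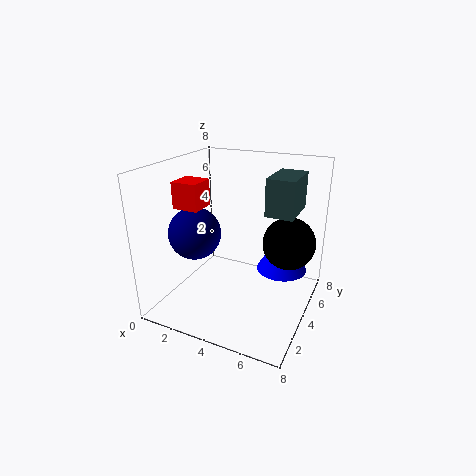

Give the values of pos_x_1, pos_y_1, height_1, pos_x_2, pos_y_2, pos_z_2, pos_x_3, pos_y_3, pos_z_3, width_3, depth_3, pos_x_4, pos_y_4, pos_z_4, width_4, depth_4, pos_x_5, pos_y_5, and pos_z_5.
pos_x_1 = 6, pos_y_1 = 6, height_1 = 2.5, pos_x_2 = 6.5, pos_y_2 = 5.5, pos_z_2 = 3.5, pos_x_3 = 5.5, pos_y_3 = 4, pos_z_3 = 5.5, width_3 = 1.5, depth_3 = 2.5, pos_x_4 = 0.5, pos_y_4 = 3, pos_z_4 = 5.5, width_4 = 1.5, depth_4 = 1.5, pos_x_5 = 1.5, pos_y_5 = 3.5, pos_z_5 = 4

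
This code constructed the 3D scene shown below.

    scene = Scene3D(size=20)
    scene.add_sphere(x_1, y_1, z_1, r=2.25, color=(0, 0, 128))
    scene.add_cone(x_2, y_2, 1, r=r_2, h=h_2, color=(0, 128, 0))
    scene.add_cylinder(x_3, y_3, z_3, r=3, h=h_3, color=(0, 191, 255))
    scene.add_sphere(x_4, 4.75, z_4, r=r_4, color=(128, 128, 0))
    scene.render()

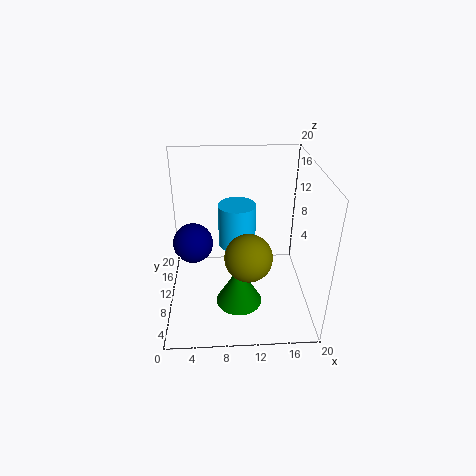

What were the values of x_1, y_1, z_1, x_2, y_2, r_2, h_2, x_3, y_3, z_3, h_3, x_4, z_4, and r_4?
x_1 = 4.5
y_1 = 3.5
z_1 = 13.5
x_2 = 10
y_2 = 7.5
r_2 = 3.25
h_2 = 5.75
x_3 = 10.25
y_3 = 17
z_3 = 4.75
h_3 = 7
x_4 = 11
z_4 = 10.25
r_4 = 3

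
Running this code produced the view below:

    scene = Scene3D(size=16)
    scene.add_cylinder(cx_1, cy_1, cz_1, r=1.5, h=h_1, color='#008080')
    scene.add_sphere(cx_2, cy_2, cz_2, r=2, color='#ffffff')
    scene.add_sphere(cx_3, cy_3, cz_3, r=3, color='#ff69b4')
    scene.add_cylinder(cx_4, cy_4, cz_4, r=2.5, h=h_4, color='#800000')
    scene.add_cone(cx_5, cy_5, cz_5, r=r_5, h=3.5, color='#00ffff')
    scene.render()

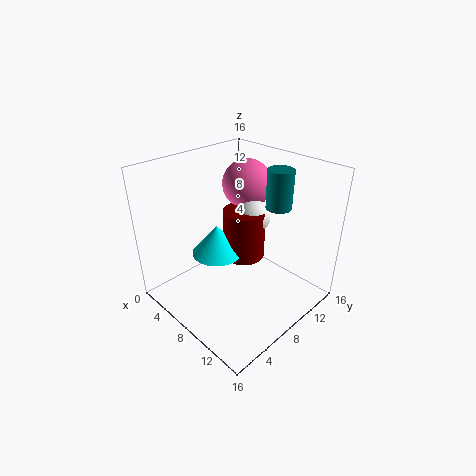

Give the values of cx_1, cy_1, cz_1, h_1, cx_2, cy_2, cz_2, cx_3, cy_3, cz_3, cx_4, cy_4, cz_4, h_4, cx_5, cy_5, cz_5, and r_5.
cx_1 = 9.5; cy_1 = 13; cz_1 = 10.5; h_1 = 4.5; cx_2 = 7; cy_2 = 11.5; cz_2 = 9; cx_3 = 4.5; cy_3 = 13; cz_3 = 12; cx_4 = 6.5; cy_4 = 10.5; cz_4 = 4; h_4 = 6; cx_5 = 5; cy_5 = 7.5; cz_5 = 5; r_5 = 3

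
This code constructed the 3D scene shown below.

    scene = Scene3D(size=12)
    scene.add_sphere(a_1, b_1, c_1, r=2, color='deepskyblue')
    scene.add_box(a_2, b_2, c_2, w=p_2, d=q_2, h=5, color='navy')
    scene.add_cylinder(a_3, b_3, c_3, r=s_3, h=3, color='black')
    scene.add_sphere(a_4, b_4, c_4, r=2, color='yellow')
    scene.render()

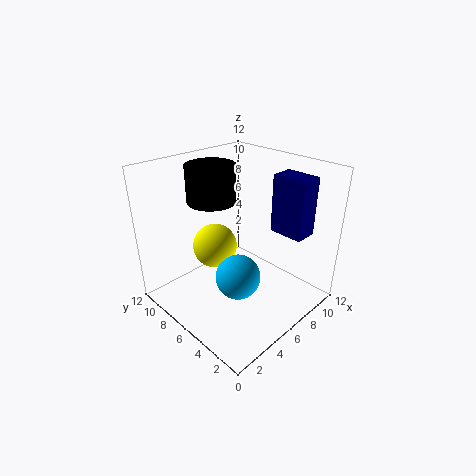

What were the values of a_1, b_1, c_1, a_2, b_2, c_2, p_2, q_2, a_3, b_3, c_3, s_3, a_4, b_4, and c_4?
a_1 = 6
b_1 = 6
c_1 = 2
a_2 = 9
b_2 = 2
c_2 = 6
p_2 = 2
q_2 = 3
a_3 = 5
b_3 = 8
c_3 = 9
s_3 = 2
a_4 = 6
b_4 = 9
c_4 = 4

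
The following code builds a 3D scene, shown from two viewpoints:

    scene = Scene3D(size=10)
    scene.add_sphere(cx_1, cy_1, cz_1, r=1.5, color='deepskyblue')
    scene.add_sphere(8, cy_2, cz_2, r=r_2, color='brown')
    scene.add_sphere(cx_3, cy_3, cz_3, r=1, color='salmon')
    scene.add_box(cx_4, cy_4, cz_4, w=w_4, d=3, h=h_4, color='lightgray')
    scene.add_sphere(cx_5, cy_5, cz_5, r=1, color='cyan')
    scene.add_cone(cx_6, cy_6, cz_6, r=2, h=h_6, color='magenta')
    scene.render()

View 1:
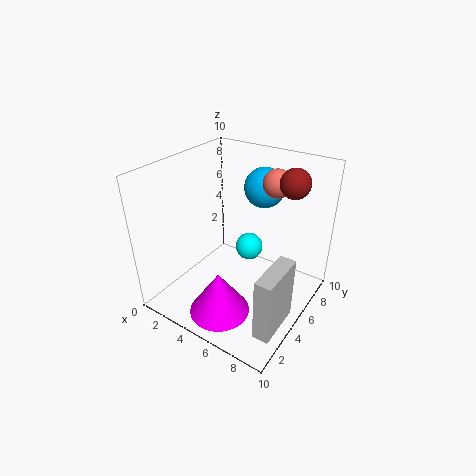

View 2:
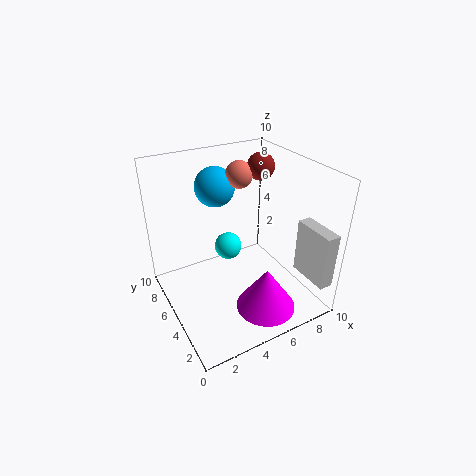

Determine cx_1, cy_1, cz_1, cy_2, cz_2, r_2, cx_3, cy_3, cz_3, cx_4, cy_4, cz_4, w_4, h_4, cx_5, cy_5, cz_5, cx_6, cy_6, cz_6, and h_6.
cx_1 = 5
cy_1 = 8.5
cz_1 = 7.5
cy_2 = 7
cz_2 = 9
r_2 = 1
cx_3 = 6.5
cy_3 = 7.5
cz_3 = 8.5
cx_4 = 9
cy_4 = 0.5
cz_4 = 2
w_4 = 1
h_4 = 4
cx_5 = 5
cy_5 = 6.5
cz_5 = 3.5
cx_6 = 5.5
cy_6 = 2
cz_6 = 1
h_6 = 3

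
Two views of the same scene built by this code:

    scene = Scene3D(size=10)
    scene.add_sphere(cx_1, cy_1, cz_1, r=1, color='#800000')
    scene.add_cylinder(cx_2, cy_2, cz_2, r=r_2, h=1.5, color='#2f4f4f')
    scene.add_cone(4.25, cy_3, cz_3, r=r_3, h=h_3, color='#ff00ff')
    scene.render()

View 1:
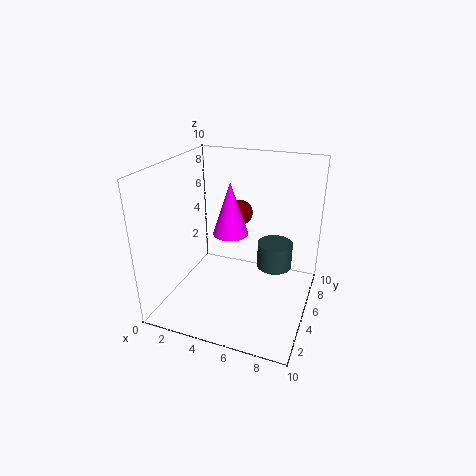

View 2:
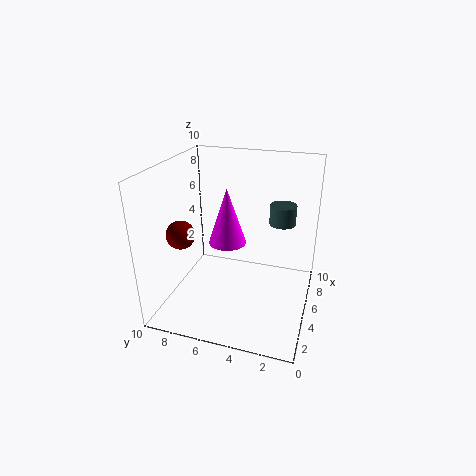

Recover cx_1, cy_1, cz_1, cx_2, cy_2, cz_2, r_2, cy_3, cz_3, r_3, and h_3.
cx_1 = 3.75
cy_1 = 8.75
cz_1 = 5.25
cx_2 = 8.25
cy_2 = 2.5
cz_2 = 5
r_2 = 1
cy_3 = 5.5
cz_3 = 5
r_3 = 1.25
h_3 = 3.75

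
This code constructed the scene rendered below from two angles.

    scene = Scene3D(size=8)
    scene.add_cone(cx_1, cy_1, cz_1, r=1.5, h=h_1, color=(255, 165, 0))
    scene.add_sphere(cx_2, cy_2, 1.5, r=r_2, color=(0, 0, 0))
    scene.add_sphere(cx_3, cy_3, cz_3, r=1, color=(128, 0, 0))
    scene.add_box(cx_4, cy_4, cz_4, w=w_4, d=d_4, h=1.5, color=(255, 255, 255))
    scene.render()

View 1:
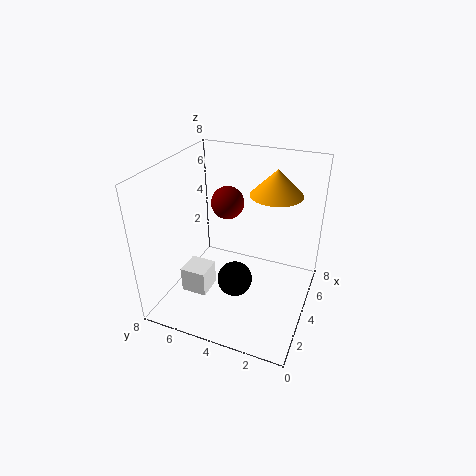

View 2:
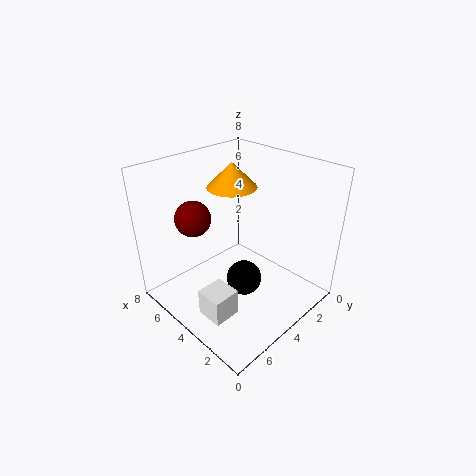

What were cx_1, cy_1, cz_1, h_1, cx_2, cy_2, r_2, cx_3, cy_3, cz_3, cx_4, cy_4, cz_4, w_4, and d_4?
cx_1 = 6, cy_1 = 2.5, cz_1 = 6, h_1 = 1.5, cx_2 = 3.5, cy_2 = 4, r_2 = 1, cx_3 = 6, cy_3 = 5.5, cz_3 = 5, cx_4 = 2.5, cy_4 = 5.5, cz_4 = 0.5, w_4 = 1.5, d_4 = 1.5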